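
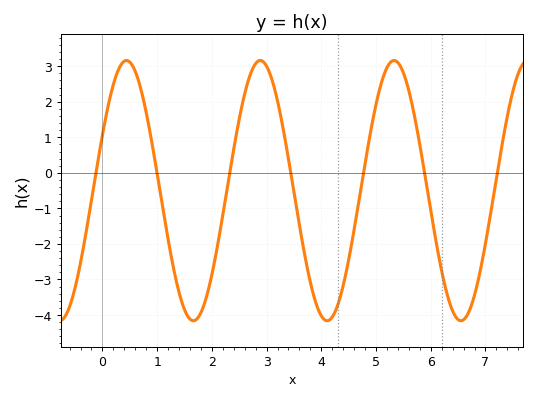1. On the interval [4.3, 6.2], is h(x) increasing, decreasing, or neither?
neither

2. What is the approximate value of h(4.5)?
-2.45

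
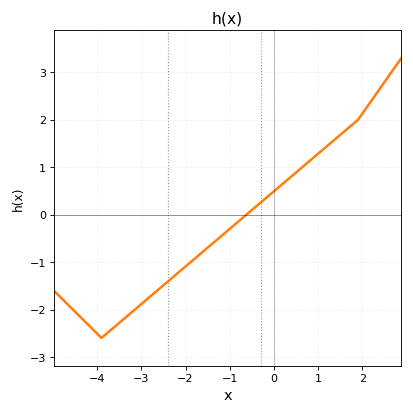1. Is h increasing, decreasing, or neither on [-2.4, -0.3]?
increasing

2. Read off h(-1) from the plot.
-0.3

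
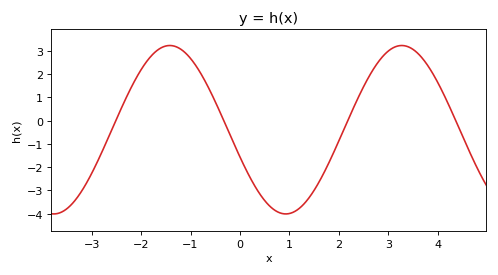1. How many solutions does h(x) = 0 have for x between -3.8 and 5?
4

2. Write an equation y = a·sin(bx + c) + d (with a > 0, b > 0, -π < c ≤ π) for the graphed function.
y = 3.62sin(1.34x - 2.81) - 0.39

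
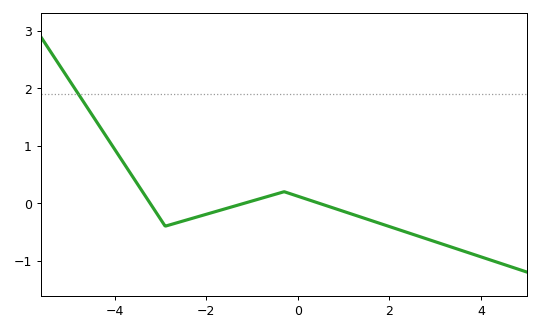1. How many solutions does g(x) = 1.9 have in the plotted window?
1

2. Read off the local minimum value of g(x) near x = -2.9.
-0.4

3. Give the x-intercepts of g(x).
-3.2, -1.2, 0.4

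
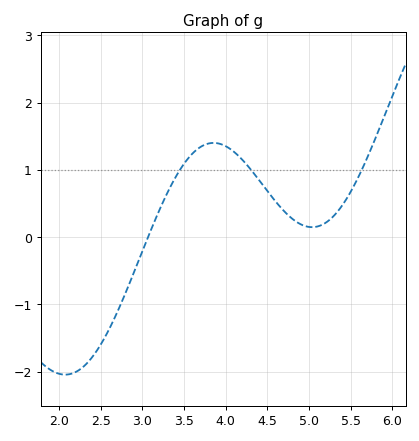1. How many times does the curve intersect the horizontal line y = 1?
3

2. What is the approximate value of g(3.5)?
1.1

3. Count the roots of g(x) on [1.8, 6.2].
1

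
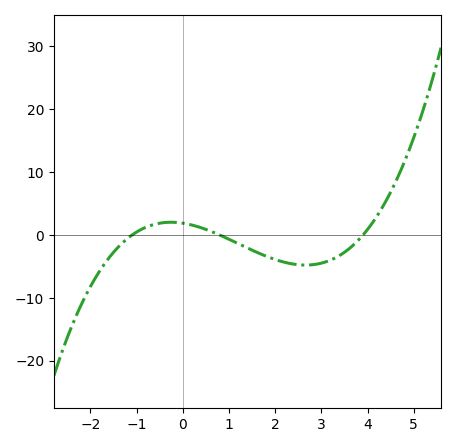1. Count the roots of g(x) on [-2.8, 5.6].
3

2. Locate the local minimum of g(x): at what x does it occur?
2.6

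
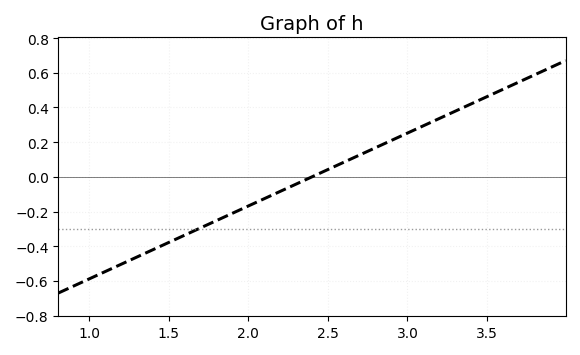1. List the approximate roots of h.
2.4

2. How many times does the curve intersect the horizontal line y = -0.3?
1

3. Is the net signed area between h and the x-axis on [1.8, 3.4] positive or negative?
positive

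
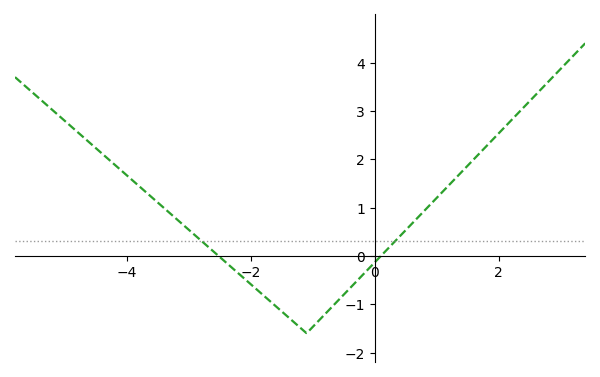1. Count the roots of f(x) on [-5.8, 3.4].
2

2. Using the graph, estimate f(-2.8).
0.3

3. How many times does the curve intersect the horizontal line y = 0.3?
2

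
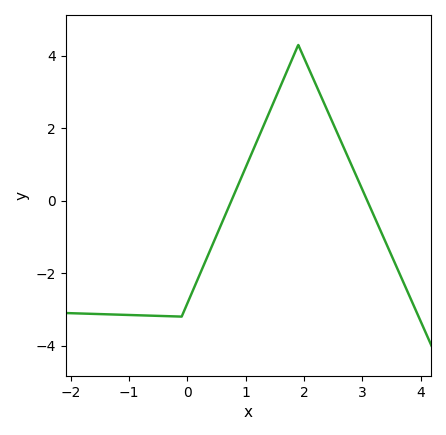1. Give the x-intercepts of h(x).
0.8, 3.1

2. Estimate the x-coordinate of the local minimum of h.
-0.1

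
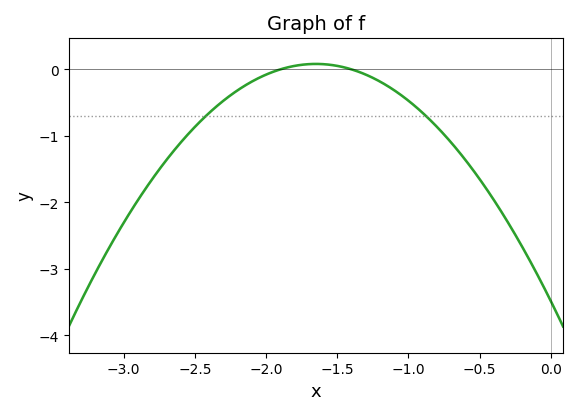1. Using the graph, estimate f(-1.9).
0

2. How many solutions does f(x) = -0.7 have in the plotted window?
2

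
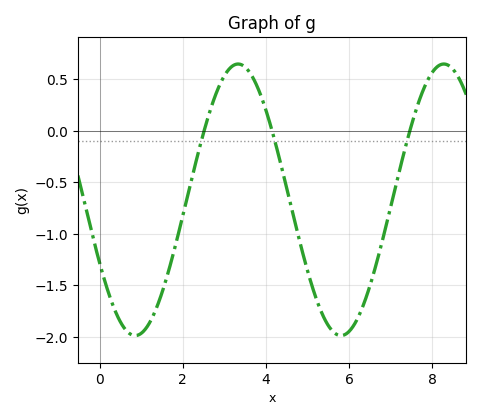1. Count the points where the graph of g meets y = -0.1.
3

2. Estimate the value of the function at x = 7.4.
-0.091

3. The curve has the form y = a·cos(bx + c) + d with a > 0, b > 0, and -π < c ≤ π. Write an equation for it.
y = 1.32cos(1.27x + 2.05) - 0.67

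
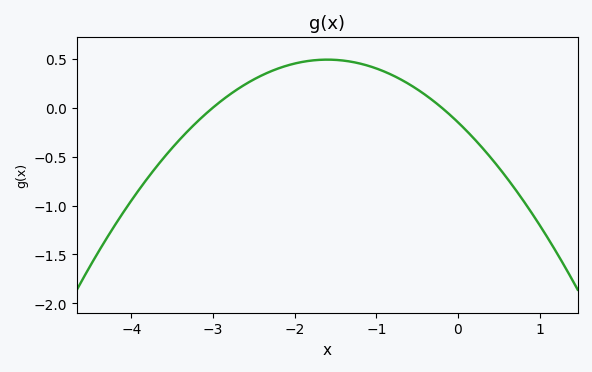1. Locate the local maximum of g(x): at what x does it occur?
-1.6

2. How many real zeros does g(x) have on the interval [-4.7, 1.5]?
2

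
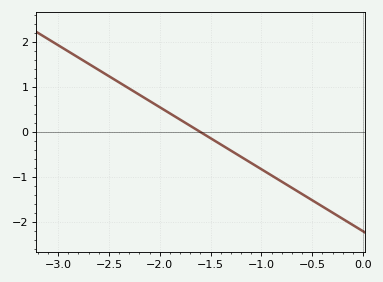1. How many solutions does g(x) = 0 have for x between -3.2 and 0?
1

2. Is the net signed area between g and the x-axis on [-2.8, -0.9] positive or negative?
positive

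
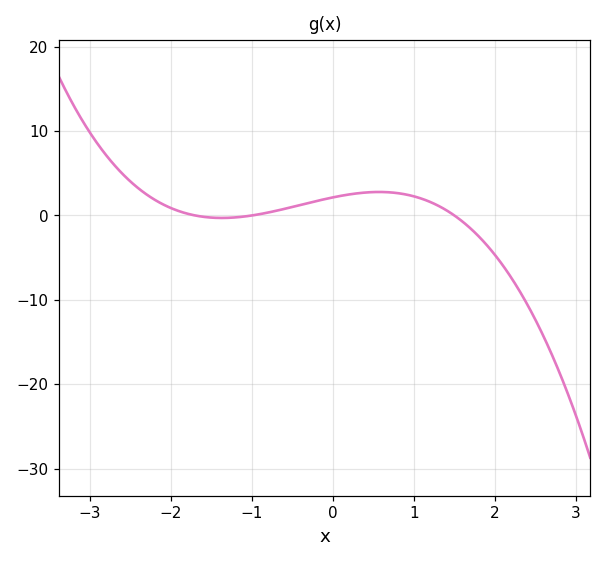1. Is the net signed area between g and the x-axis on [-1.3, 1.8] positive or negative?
positive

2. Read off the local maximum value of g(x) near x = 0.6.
2.78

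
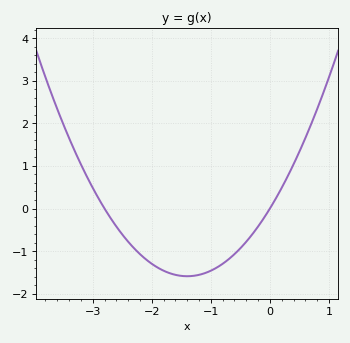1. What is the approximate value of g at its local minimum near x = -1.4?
-1.6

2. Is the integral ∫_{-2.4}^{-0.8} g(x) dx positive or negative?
negative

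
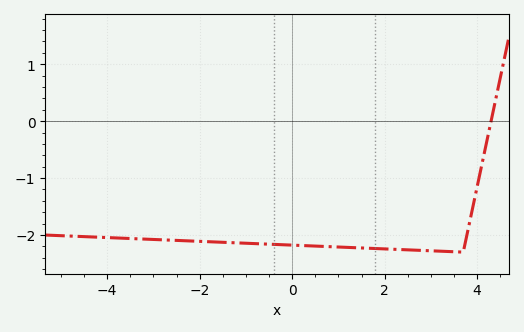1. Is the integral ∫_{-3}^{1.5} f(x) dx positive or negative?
negative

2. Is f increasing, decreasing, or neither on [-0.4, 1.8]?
decreasing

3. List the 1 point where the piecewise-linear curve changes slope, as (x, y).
(3.7, -2.3)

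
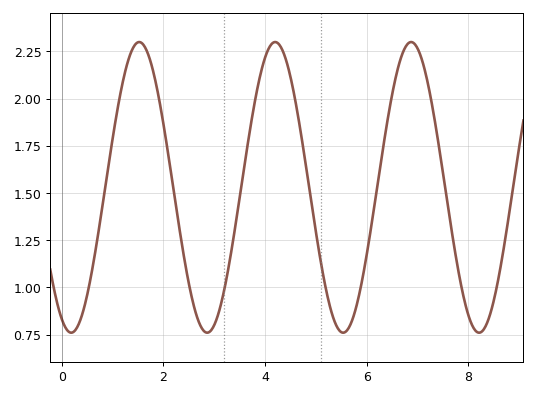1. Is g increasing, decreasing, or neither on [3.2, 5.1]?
neither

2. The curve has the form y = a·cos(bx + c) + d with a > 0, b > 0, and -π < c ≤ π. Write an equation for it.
y = 0.77cos(2.4x + 2.7) + 1.53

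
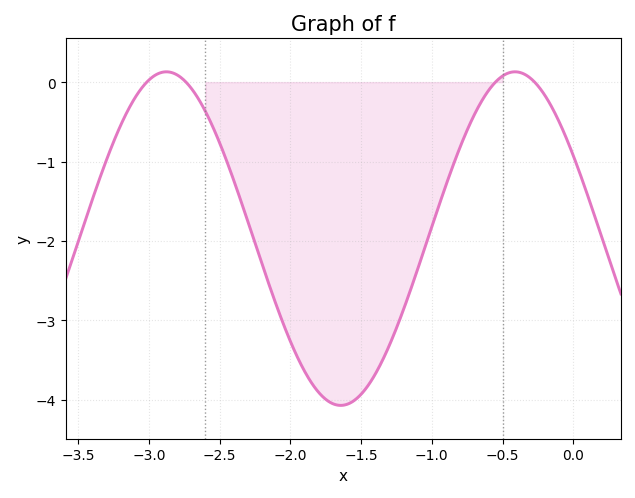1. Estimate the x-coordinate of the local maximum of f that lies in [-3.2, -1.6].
-2.88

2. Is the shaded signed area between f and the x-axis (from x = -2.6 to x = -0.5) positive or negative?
negative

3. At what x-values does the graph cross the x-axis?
-3.01, -2.74, -0.55, -0.273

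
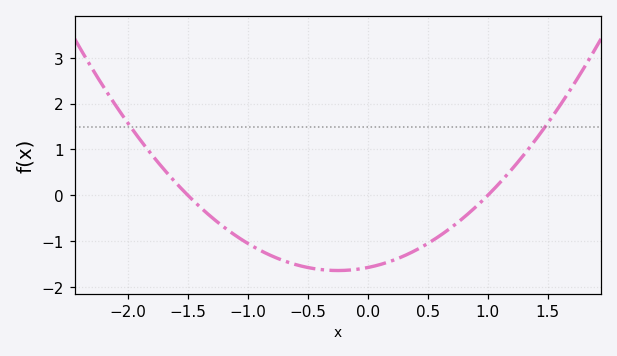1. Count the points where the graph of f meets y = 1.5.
2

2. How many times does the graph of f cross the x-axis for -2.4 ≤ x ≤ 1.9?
2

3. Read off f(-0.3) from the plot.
-1.64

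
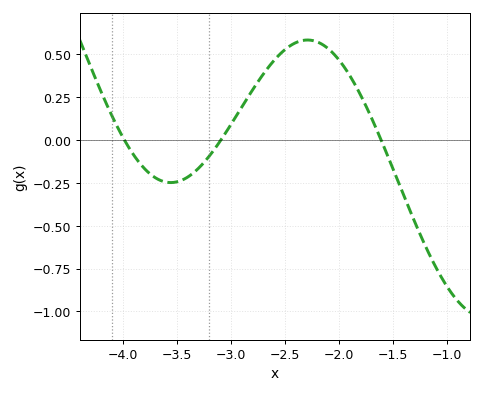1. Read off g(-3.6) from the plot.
-0.245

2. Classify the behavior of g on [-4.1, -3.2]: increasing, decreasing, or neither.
neither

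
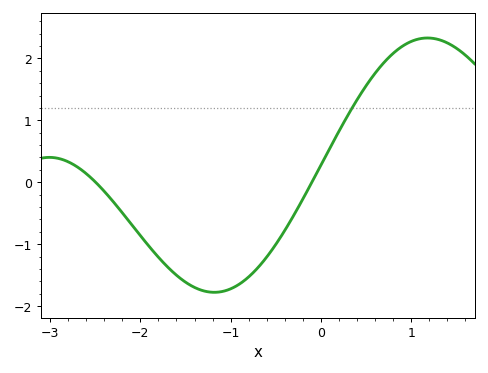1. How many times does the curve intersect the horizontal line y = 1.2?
1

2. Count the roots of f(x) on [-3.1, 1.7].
2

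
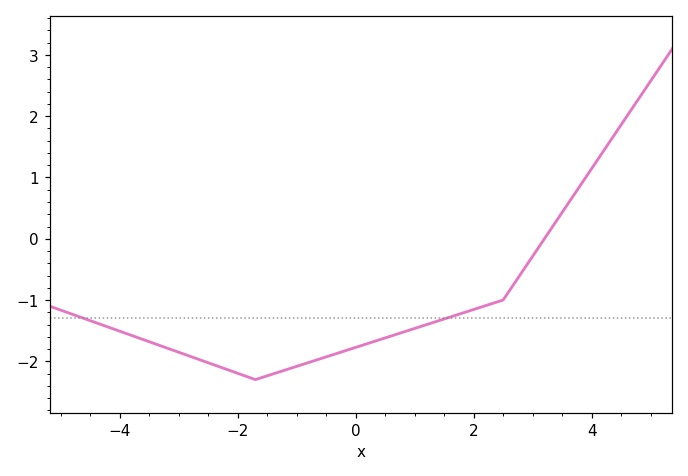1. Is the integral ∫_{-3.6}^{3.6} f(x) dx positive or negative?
negative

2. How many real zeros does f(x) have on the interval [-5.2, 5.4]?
1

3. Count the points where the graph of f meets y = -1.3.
2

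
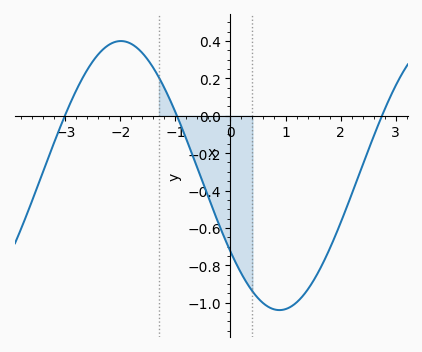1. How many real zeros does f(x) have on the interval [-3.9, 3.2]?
3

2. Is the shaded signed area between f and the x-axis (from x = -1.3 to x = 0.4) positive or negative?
negative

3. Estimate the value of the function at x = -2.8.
0.139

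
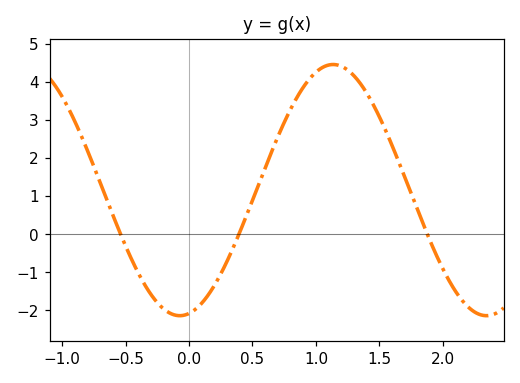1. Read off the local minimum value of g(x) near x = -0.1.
-2.1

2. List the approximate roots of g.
-0.55, 0.4, 1.9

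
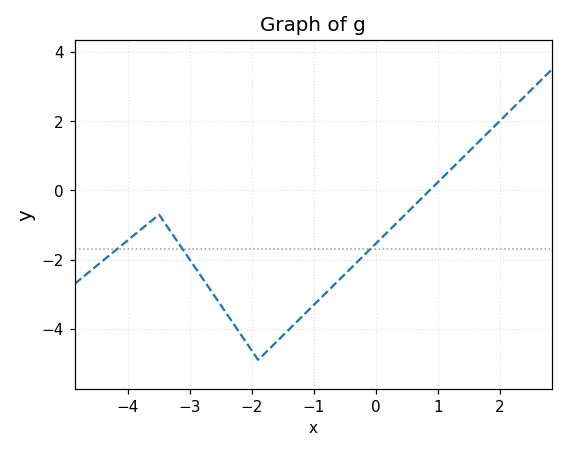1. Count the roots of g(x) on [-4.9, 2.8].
1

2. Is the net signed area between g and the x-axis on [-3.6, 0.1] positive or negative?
negative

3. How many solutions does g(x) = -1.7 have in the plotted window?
3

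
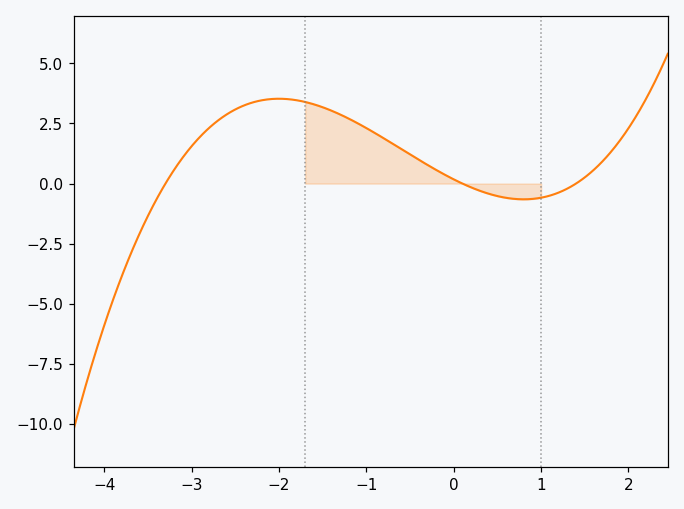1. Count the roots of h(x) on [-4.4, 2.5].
3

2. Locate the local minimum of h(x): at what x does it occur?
0.801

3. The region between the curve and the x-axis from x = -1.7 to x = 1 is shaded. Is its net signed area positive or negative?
positive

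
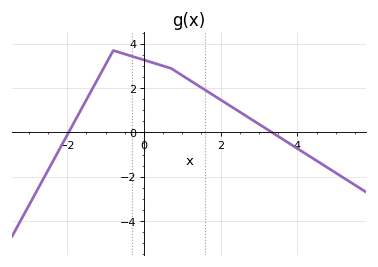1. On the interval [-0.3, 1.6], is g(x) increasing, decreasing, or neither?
decreasing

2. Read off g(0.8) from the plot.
2.8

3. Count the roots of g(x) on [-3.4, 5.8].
2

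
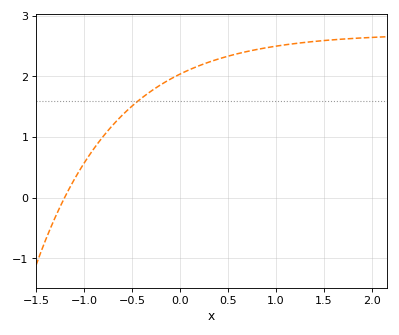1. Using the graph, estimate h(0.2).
2.2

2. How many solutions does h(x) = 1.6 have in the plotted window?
1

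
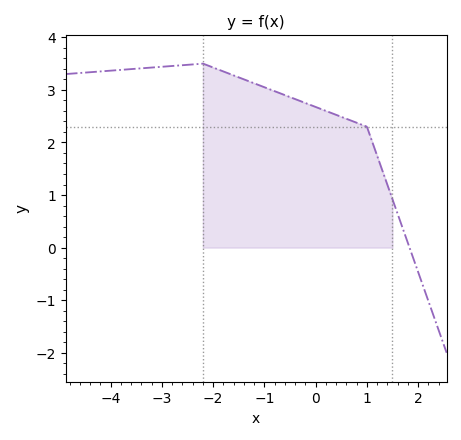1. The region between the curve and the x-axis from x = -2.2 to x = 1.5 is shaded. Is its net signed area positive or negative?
positive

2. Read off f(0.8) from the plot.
2.4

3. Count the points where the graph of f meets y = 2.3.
1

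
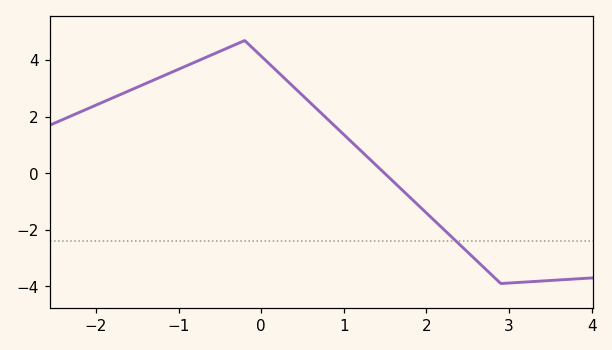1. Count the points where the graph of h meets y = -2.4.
1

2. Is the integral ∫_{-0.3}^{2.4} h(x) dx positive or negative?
positive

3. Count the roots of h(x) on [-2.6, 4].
1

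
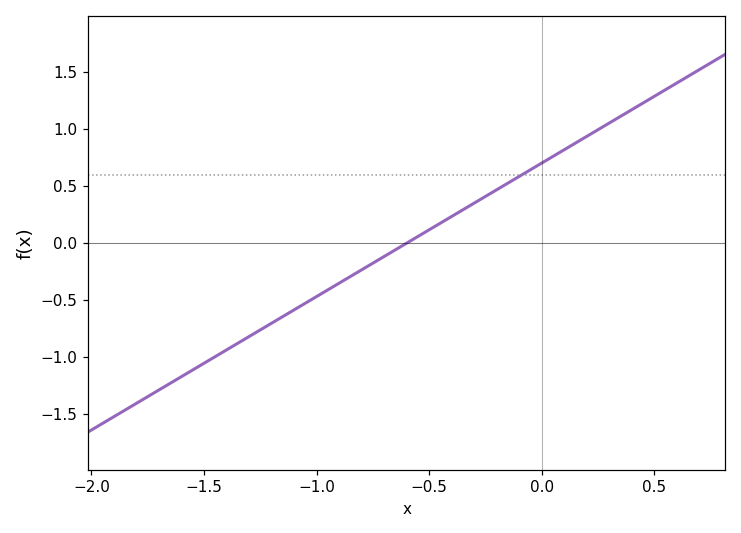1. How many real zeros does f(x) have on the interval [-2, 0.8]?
1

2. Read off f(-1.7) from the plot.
-1.3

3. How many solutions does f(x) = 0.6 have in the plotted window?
1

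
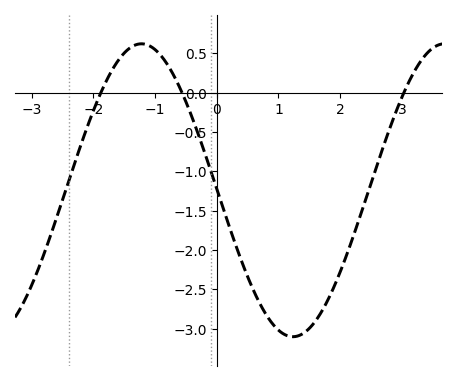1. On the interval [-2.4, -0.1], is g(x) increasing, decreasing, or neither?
neither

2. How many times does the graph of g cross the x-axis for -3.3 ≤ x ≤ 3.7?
3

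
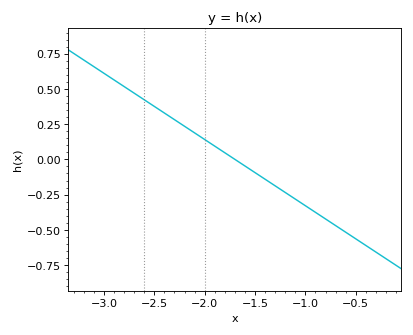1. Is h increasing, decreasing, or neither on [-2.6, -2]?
decreasing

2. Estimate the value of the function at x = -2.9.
0.56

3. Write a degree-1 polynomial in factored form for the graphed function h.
y = -0.47(x + 1.7)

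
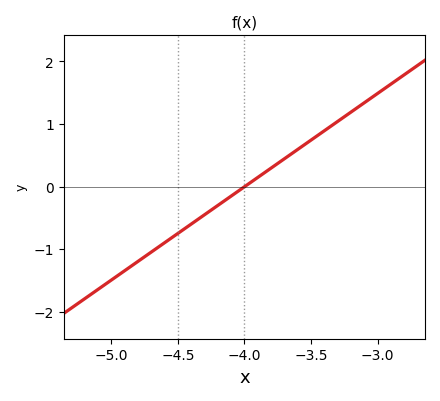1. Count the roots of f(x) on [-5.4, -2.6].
1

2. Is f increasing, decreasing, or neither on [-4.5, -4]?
increasing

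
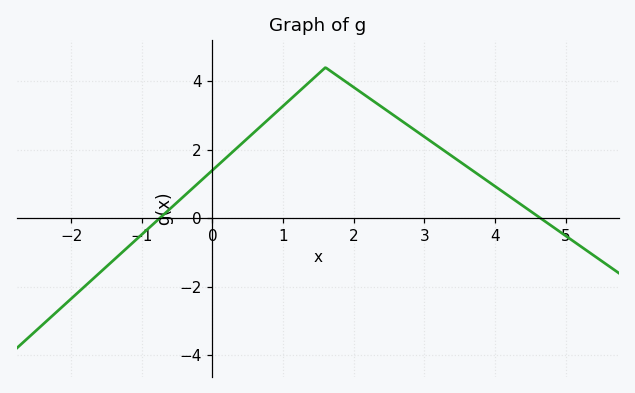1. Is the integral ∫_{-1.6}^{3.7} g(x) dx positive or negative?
positive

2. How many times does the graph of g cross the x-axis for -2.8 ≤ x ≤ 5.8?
2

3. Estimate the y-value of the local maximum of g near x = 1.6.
4.4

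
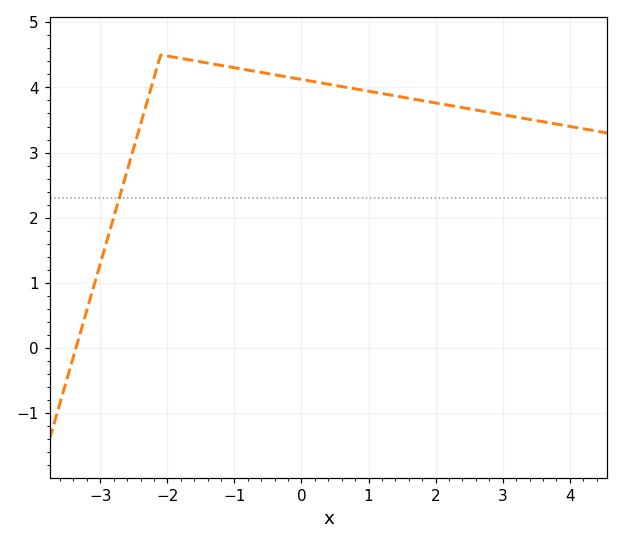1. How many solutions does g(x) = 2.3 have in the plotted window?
1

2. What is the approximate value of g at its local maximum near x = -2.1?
4.5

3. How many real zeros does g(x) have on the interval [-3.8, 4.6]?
1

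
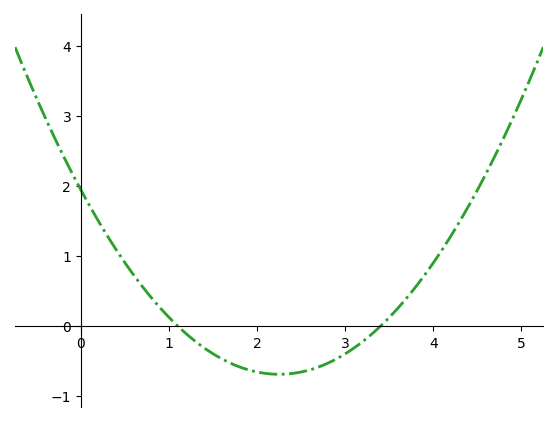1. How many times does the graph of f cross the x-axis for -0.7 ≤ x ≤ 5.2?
2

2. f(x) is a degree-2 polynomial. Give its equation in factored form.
y = 0.52(x - 1.1)(x - 3.4)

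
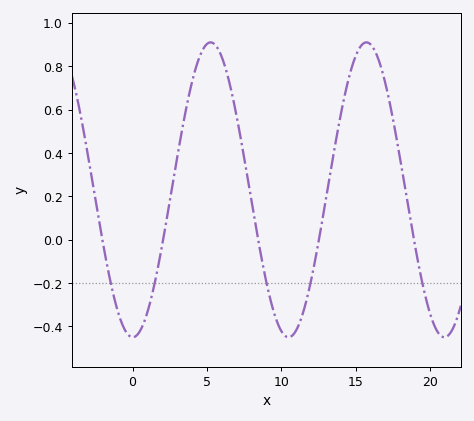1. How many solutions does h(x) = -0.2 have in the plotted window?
5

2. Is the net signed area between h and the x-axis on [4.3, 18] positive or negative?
positive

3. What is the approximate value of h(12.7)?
0.06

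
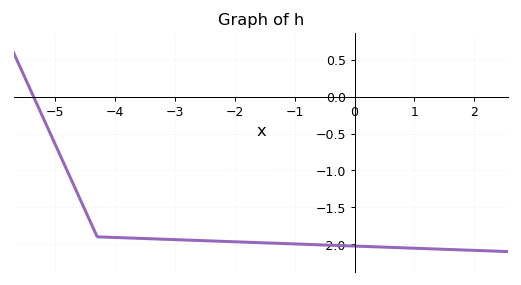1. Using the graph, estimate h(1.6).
-2.07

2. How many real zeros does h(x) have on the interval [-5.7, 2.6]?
1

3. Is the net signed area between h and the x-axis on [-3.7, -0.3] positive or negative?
negative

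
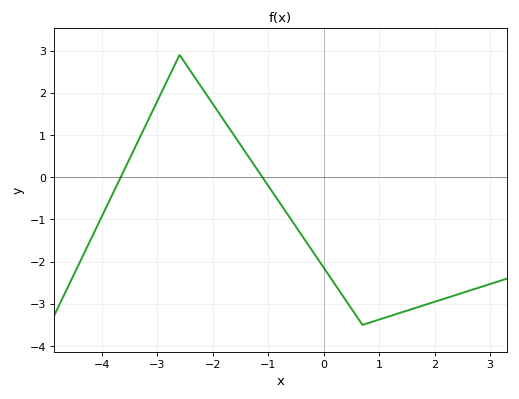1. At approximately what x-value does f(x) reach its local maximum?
-2.6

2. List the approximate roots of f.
-3.6, -1.2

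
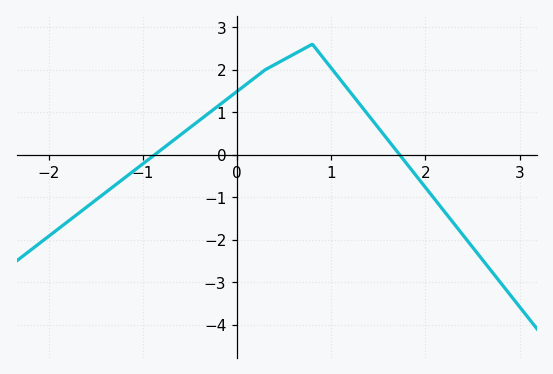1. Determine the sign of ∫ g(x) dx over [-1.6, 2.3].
positive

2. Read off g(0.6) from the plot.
2.4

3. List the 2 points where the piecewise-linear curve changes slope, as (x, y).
(0.3, 2); (0.8, 2.6)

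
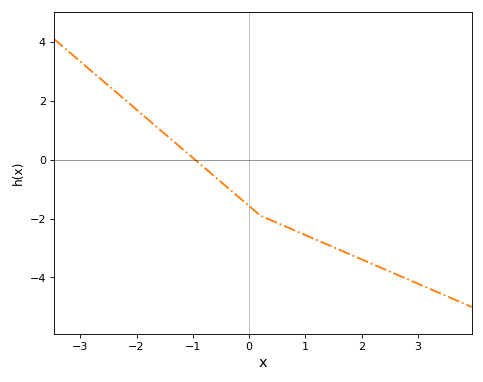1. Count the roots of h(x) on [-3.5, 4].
1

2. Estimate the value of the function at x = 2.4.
-3.8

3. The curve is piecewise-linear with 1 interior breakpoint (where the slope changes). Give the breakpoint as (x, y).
(0.2, -1.9)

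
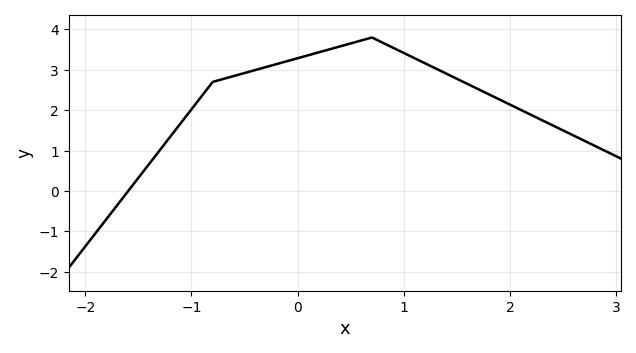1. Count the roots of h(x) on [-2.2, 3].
1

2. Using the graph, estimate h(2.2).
1.88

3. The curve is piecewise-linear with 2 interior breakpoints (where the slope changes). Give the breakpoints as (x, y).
(-0.8, 2.7); (0.7, 3.8)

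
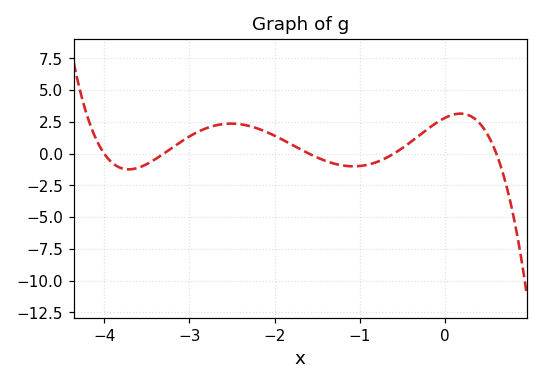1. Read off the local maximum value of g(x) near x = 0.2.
3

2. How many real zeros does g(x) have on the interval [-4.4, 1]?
5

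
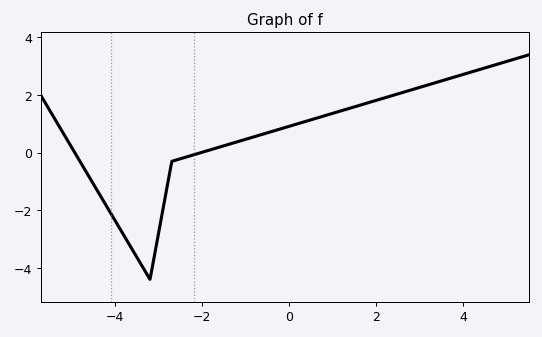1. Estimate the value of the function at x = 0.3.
1.05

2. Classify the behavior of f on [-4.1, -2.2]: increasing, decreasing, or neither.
neither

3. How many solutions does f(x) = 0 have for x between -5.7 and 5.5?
2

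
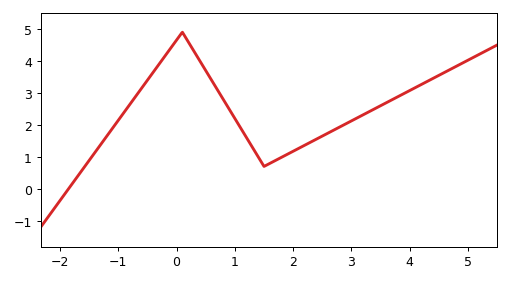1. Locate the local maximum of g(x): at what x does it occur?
0.102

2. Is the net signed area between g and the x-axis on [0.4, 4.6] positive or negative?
positive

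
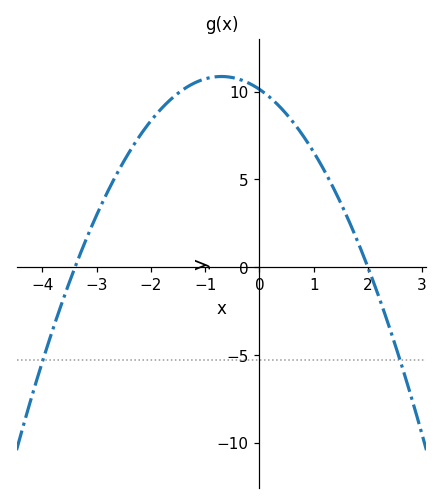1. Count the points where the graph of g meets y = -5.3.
2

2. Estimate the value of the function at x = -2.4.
6.56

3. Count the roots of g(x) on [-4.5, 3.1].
2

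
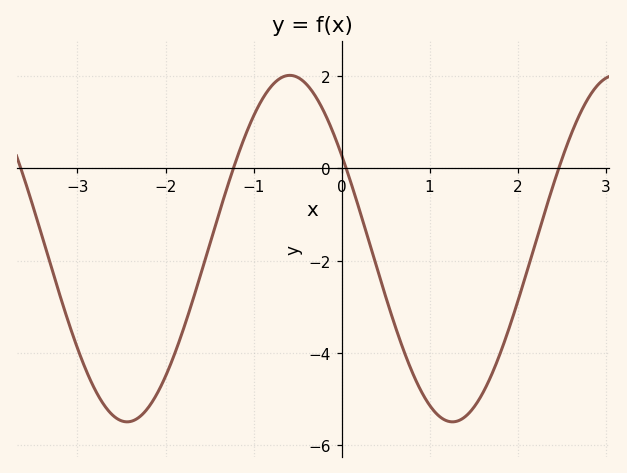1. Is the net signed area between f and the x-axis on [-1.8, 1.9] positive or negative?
negative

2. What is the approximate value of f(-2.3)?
-5.4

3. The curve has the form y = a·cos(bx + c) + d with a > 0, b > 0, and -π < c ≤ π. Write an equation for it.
y = 3.76cos(1.7x + 1) - 1.74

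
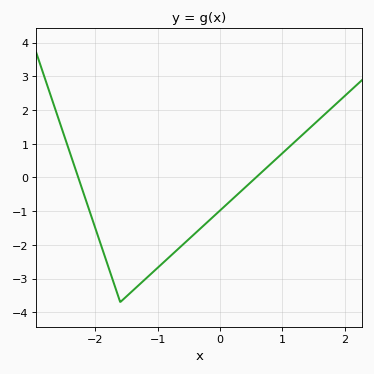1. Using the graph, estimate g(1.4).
1.4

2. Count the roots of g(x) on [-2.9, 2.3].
2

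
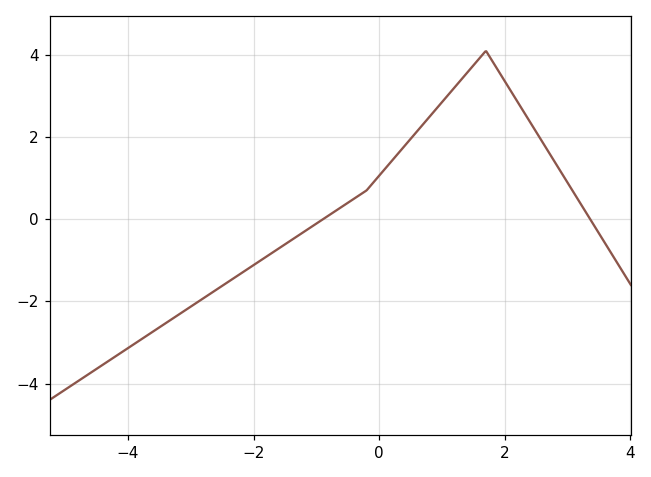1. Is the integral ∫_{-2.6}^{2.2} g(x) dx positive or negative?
positive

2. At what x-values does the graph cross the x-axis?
-0.893, 3.36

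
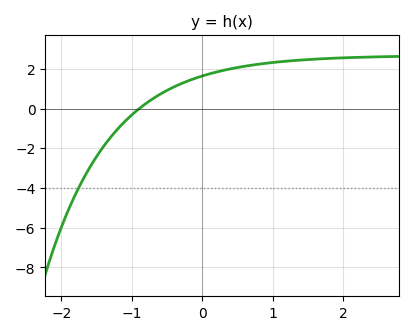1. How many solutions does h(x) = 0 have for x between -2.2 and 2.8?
1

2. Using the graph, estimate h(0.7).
2.2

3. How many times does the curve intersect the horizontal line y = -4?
1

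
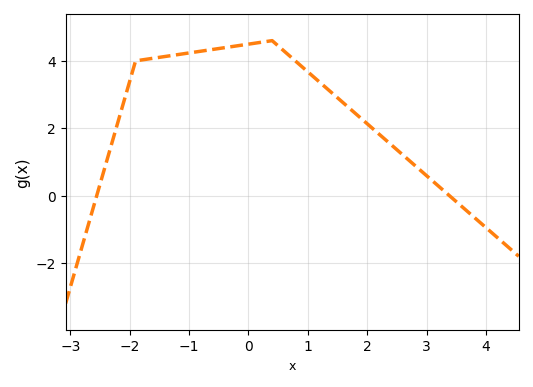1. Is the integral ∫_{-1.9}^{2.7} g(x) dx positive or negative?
positive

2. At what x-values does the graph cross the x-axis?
-2.6, 3.4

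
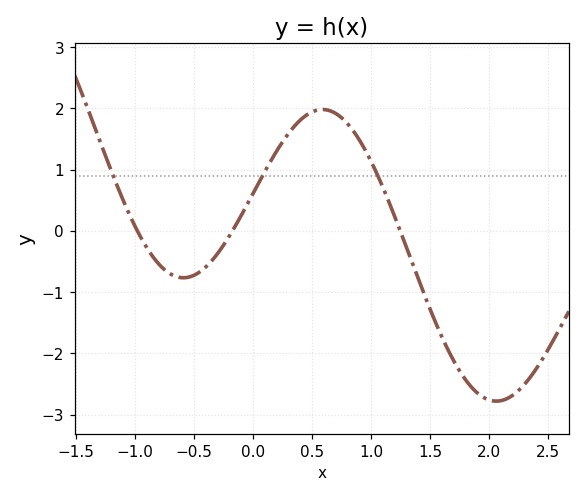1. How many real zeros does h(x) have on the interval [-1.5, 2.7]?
3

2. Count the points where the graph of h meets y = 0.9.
3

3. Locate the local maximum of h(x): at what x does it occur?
0.59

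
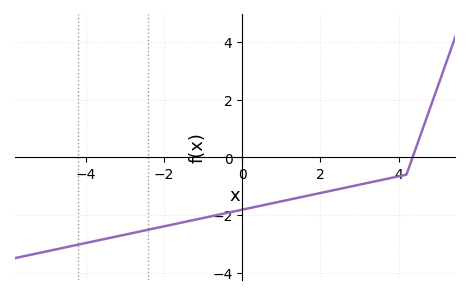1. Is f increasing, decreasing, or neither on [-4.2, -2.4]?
increasing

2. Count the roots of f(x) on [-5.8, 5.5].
1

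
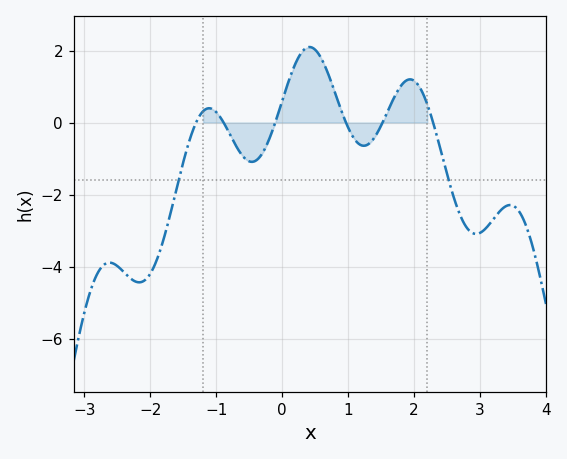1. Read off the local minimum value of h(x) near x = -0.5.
-1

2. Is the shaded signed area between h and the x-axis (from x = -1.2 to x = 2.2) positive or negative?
positive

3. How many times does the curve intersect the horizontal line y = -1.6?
2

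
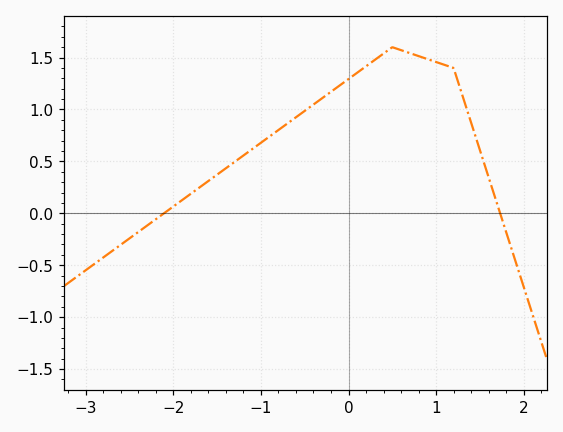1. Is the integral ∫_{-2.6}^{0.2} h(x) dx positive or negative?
positive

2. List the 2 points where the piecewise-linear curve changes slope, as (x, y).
(0.5, 1.6); (1.2, 1.4)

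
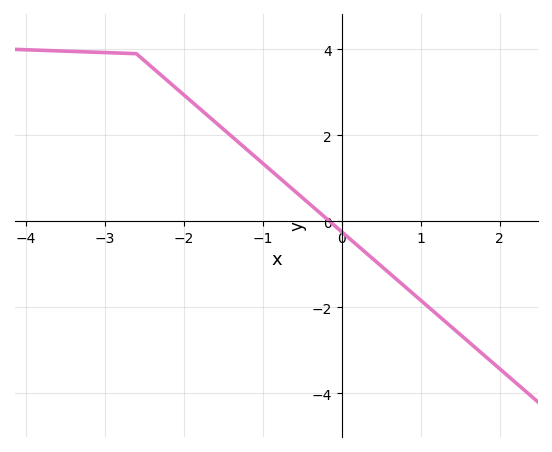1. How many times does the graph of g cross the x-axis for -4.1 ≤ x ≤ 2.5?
1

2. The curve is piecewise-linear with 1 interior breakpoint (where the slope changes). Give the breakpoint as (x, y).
(-2.6, 3.9)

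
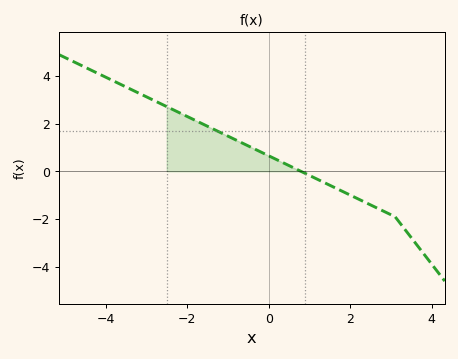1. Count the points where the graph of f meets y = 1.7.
1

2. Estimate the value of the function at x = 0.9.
0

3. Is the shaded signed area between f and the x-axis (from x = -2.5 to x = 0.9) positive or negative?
positive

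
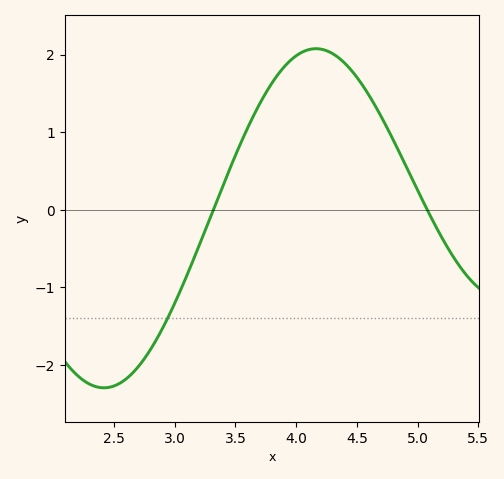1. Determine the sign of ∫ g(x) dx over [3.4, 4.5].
positive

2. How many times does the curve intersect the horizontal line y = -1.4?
1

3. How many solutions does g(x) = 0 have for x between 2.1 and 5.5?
2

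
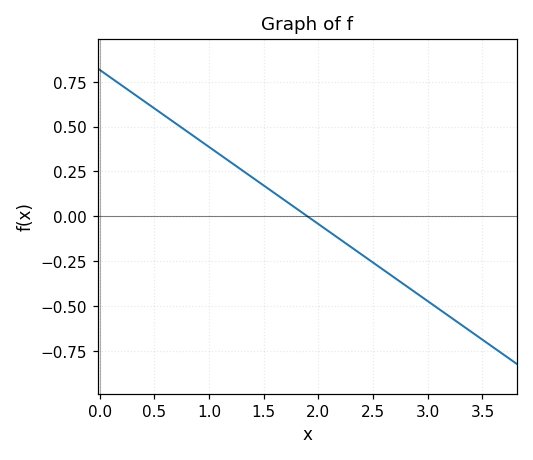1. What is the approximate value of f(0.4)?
0.645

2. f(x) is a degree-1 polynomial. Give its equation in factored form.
y = -0.43(x - 1.9)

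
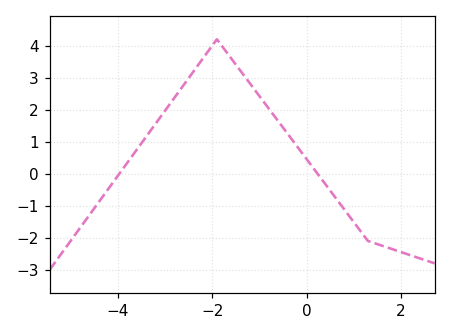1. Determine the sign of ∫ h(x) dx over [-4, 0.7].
positive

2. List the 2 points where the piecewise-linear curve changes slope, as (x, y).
(-1.9, 4.2); (1.3, -2.1)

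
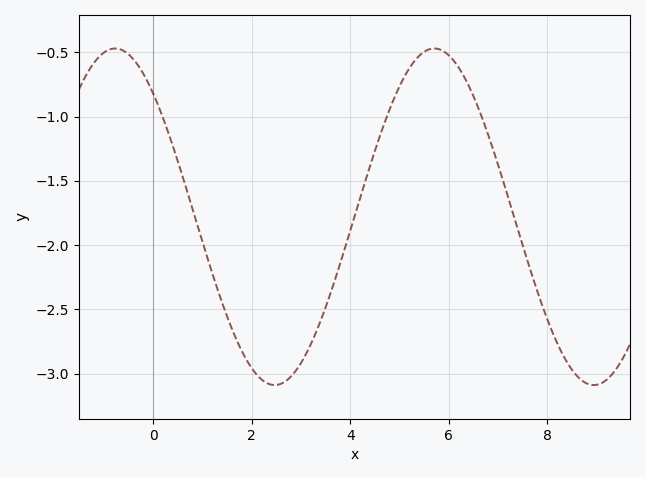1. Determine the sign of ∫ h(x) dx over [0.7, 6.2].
negative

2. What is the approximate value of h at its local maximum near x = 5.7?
-0.45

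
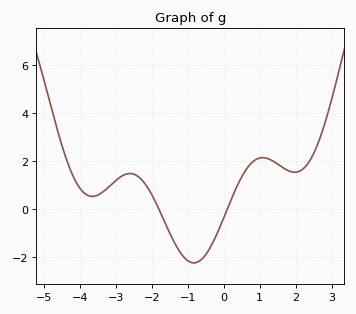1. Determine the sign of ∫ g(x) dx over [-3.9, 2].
positive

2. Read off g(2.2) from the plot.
1.6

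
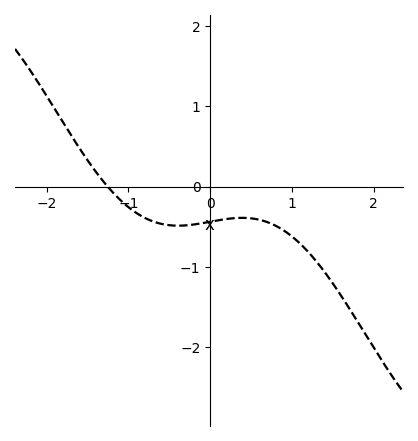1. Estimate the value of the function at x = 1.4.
-1.1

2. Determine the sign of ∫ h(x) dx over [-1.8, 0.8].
negative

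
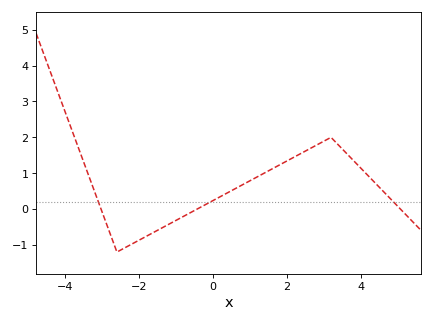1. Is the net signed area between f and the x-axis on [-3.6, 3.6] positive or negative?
positive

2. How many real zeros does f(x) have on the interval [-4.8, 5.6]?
3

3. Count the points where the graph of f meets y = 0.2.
3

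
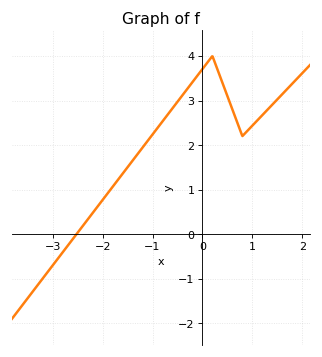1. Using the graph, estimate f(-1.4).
1.6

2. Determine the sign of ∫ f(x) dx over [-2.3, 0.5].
positive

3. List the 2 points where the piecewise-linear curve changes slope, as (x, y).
(0.2, 4); (0.8, 2.2)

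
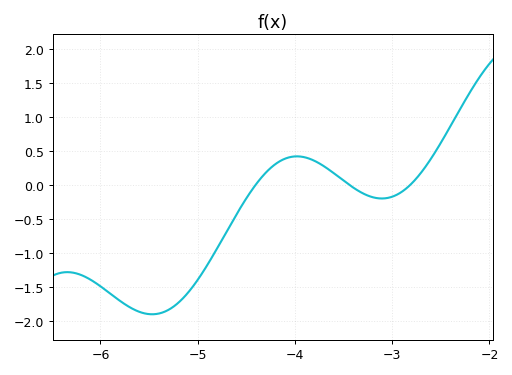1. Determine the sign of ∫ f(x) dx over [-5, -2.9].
negative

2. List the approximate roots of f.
-4.41, -3.44, -2.82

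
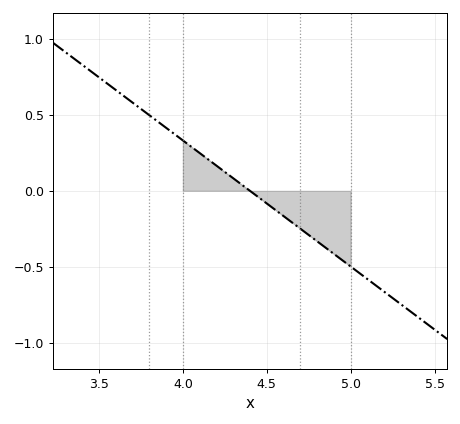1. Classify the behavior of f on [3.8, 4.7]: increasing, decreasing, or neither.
decreasing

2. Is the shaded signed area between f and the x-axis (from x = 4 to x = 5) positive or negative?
negative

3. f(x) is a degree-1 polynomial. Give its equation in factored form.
y = -0.83(x - 4.4)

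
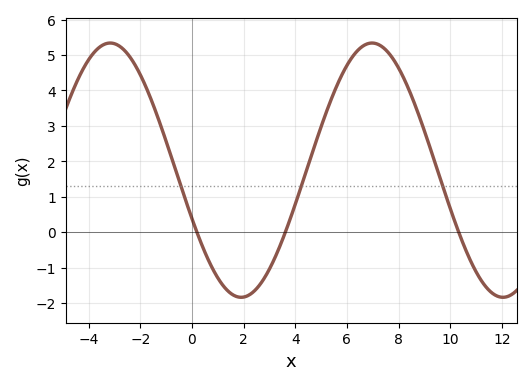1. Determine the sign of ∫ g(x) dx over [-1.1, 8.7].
positive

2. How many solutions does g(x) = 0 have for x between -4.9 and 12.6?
3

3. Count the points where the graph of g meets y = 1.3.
3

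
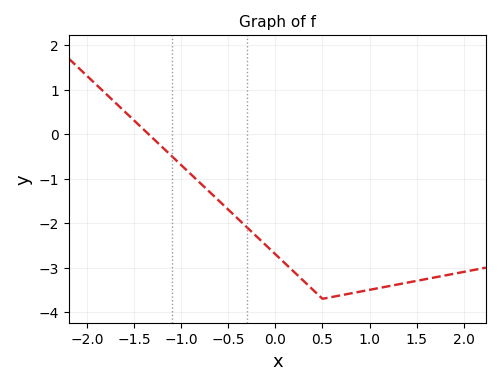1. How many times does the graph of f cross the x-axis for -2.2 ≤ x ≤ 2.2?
1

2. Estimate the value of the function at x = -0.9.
-0.897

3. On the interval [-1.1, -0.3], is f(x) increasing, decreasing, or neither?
decreasing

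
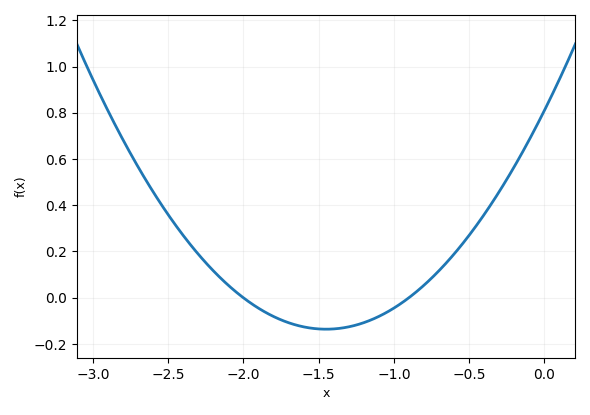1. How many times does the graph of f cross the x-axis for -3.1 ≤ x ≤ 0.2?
2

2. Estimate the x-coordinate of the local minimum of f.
-1.45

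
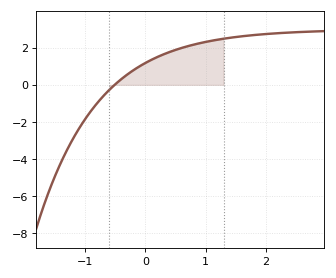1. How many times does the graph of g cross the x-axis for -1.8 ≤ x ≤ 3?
1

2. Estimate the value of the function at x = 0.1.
1.4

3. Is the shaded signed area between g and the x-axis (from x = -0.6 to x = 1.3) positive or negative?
positive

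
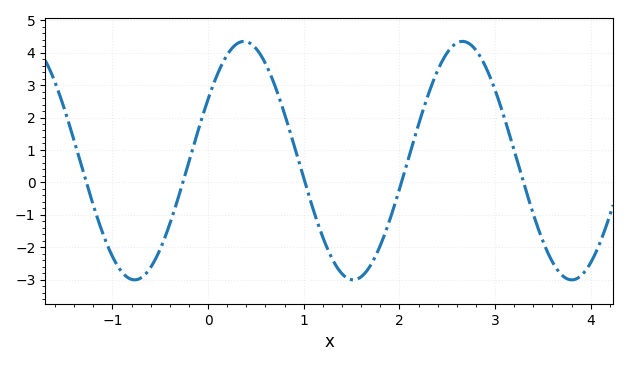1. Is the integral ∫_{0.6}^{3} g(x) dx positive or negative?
positive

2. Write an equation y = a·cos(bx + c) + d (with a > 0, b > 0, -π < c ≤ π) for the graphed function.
y = 3.68cos(2.8x - 1) + 0.67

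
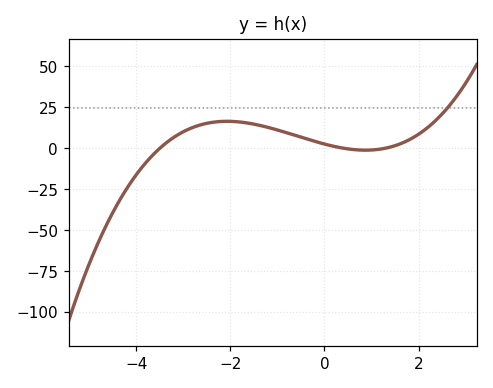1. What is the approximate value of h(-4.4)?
-34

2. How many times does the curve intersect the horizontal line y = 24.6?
1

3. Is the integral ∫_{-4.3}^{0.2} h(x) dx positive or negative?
positive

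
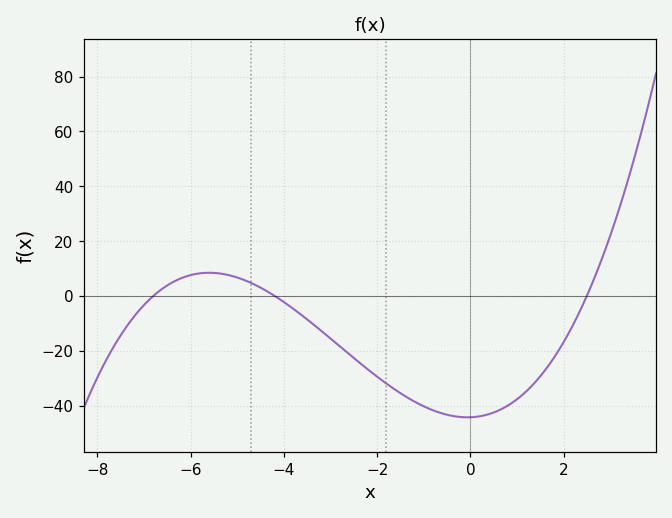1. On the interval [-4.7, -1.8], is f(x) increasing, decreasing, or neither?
decreasing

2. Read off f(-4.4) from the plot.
2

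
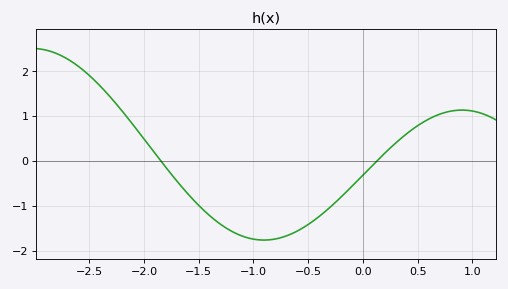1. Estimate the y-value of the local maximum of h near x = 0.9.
1.1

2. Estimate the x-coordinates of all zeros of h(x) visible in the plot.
-1.8, 0.1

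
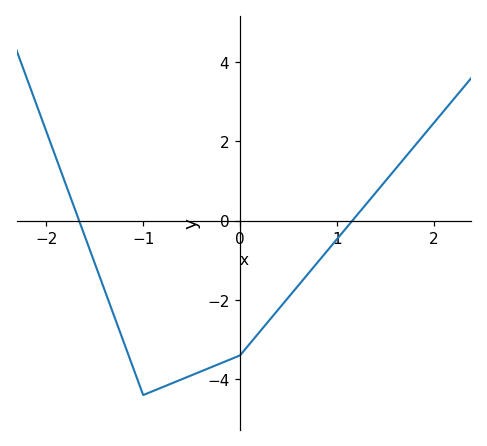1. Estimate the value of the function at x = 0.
-3.4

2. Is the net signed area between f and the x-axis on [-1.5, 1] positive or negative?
negative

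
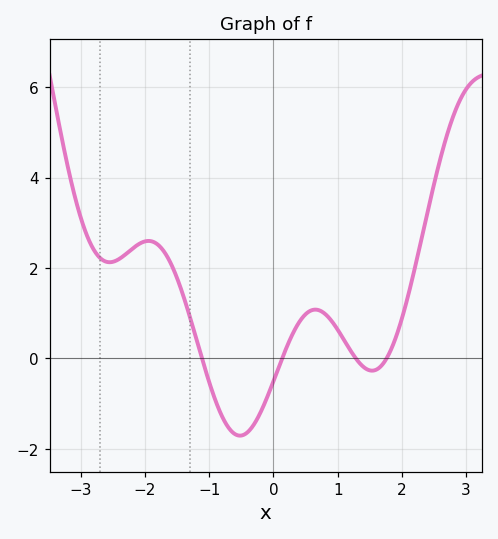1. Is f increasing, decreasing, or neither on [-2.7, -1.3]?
neither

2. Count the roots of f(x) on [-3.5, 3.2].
4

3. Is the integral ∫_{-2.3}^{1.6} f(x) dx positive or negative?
positive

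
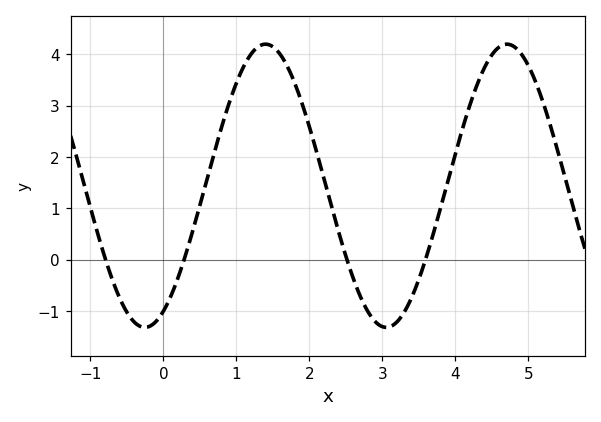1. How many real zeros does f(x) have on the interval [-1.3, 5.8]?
4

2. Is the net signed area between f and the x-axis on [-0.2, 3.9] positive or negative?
positive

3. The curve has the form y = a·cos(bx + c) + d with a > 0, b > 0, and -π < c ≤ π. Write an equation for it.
y = 2.76cos(1.9x - 2.7) + 1.44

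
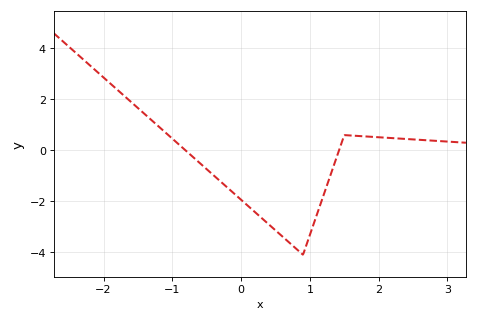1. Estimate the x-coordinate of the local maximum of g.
1.5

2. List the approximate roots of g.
-0.8, 1.4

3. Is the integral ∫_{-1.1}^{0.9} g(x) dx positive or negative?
negative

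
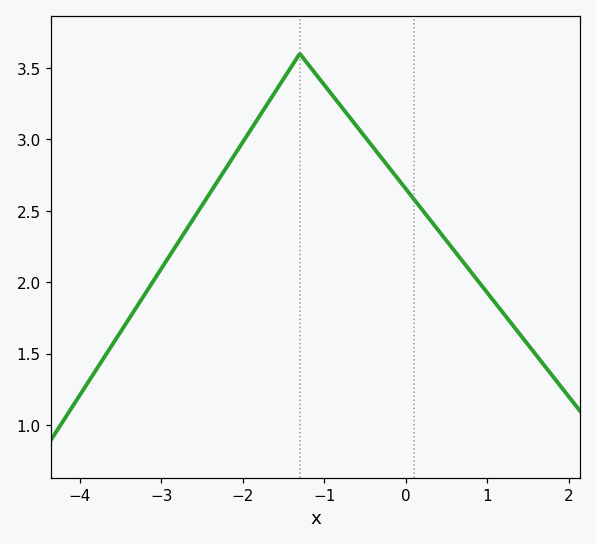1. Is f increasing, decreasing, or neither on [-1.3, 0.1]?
decreasing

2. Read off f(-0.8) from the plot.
3.25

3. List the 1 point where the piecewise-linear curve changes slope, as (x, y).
(-1.3, 3.6)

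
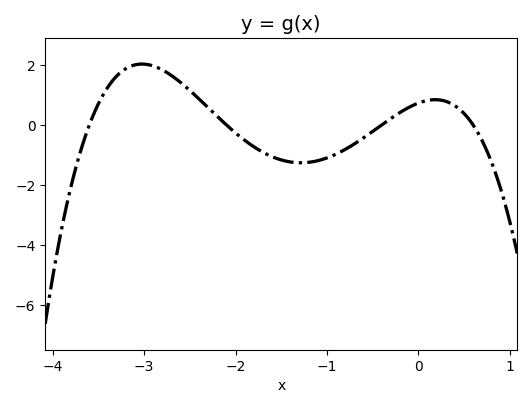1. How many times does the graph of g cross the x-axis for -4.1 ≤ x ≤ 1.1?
4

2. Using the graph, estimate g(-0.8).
-0.8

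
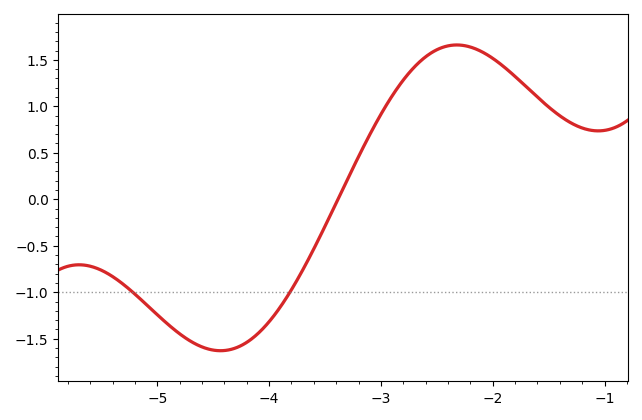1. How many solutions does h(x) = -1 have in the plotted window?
2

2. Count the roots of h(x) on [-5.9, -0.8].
1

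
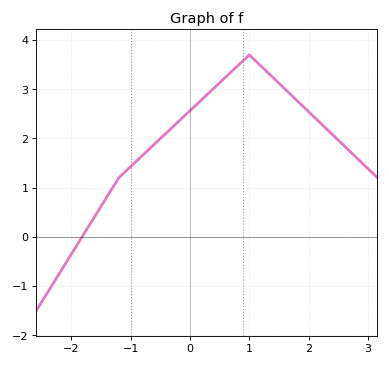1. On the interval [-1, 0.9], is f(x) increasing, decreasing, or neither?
increasing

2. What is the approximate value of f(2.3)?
2.2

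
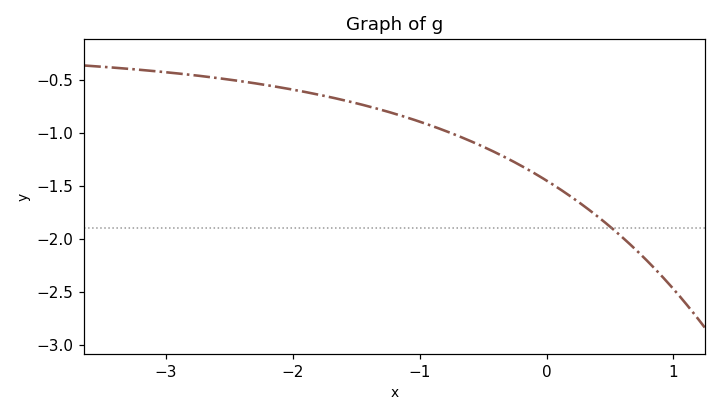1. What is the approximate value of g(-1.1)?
-0.85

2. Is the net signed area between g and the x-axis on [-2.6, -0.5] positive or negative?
negative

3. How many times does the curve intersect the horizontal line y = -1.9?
1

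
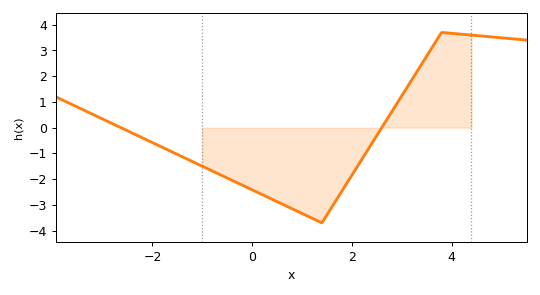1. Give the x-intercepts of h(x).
-2.63, 2.6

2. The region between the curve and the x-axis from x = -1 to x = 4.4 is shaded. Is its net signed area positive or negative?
negative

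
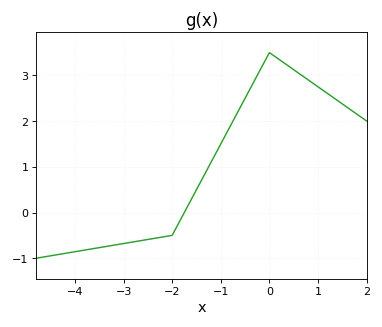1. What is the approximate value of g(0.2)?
3.35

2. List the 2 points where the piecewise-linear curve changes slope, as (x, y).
(-2, -0.5); (0, 3.5)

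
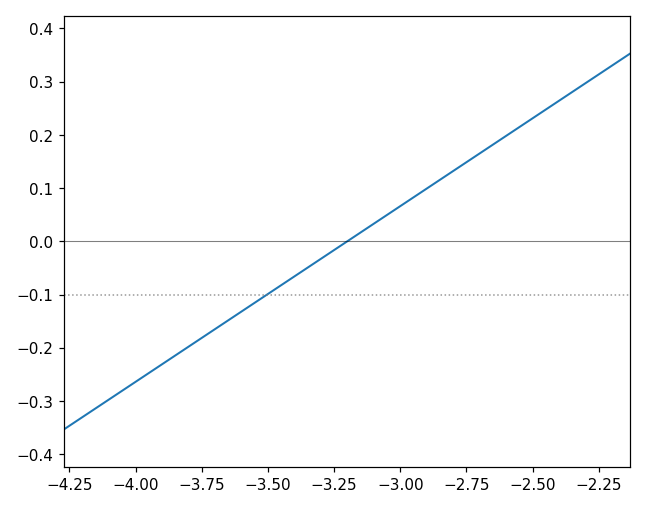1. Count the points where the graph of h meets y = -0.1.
1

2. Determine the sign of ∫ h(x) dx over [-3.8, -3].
negative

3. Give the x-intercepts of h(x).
-3.2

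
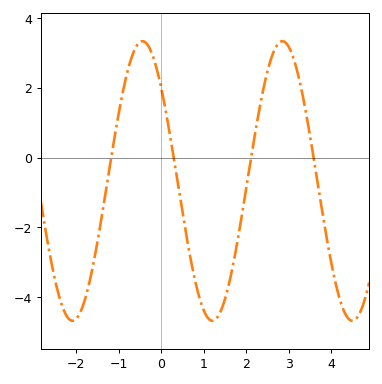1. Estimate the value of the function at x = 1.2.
-4.6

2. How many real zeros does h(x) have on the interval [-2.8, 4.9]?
4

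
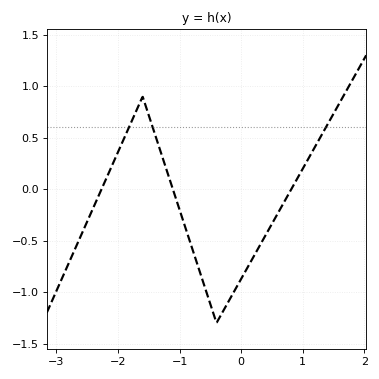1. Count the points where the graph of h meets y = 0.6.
3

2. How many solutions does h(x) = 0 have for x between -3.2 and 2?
3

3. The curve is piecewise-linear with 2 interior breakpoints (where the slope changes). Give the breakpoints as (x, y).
(-1.6, 0.9); (-0.4, -1.3)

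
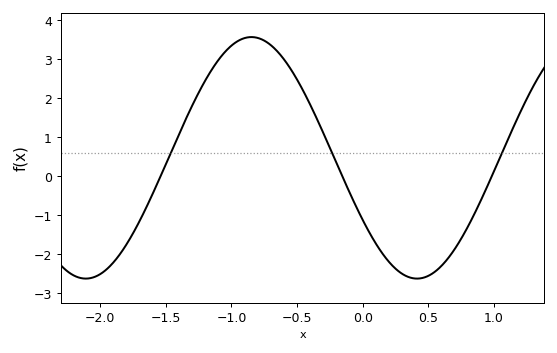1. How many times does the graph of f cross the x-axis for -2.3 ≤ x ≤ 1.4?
3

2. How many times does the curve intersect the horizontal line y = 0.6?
3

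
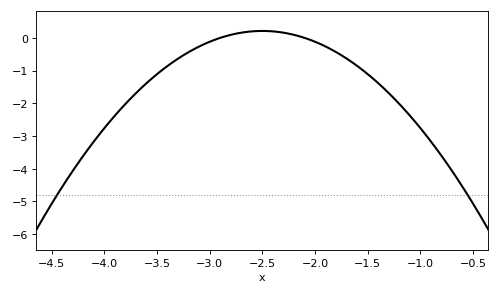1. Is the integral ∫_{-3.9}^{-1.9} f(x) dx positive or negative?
negative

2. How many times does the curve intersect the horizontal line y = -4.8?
2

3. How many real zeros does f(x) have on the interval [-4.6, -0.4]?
2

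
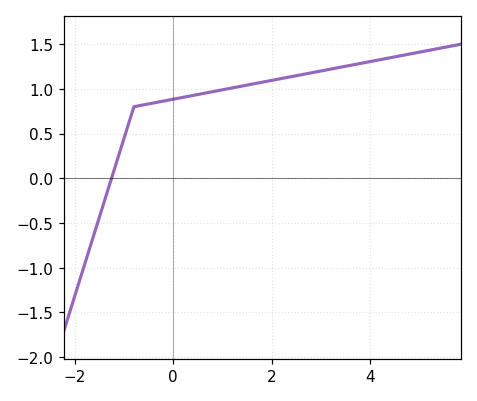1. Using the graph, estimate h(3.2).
1.22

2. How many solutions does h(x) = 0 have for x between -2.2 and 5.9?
1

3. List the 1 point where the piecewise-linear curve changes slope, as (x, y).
(-0.8, 0.8)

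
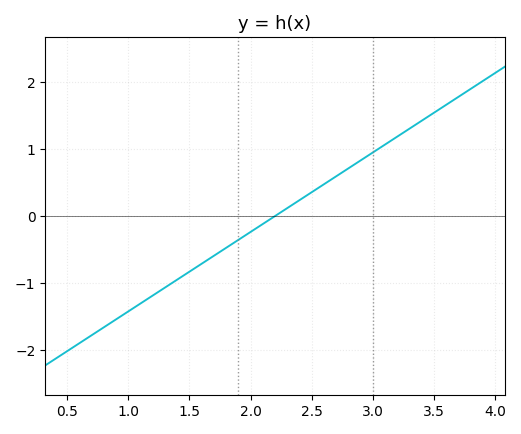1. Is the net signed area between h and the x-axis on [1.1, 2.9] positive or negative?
negative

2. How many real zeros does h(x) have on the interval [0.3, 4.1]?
1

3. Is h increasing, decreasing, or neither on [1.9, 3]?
increasing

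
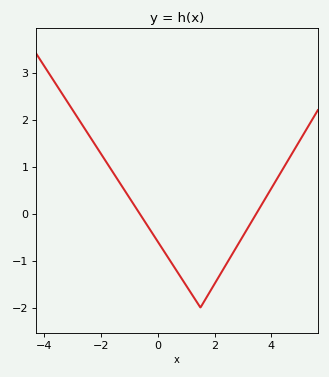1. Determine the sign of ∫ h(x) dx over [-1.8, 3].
negative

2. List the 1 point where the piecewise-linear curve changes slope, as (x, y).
(1.5, -2)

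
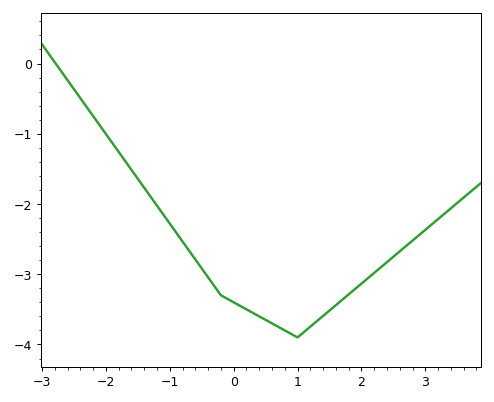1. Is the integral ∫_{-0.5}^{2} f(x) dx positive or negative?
negative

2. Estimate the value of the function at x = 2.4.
-2.83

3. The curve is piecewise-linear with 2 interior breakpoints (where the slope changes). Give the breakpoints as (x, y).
(-0.2, -3.3); (1, -3.9)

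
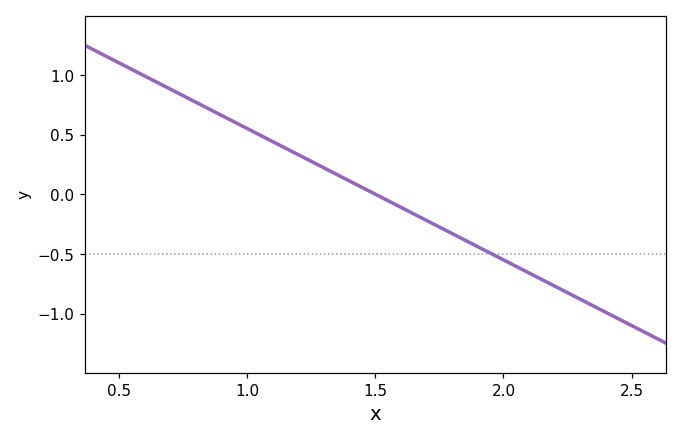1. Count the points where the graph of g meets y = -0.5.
1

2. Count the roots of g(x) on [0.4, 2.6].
1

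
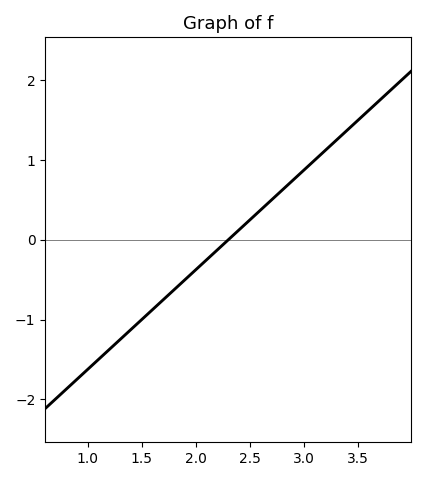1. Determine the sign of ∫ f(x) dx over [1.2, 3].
negative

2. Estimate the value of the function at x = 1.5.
-1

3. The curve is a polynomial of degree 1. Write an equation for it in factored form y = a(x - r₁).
y = 1.25(x - 2.3)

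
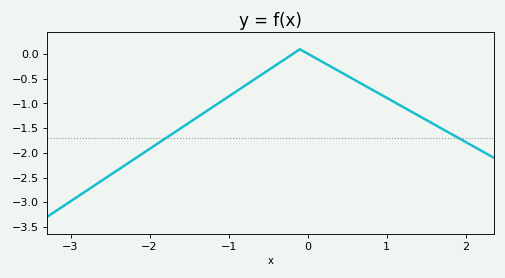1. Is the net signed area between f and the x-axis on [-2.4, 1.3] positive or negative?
negative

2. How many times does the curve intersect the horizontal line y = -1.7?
2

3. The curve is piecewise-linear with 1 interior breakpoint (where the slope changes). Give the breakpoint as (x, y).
(-0.1, 0.1)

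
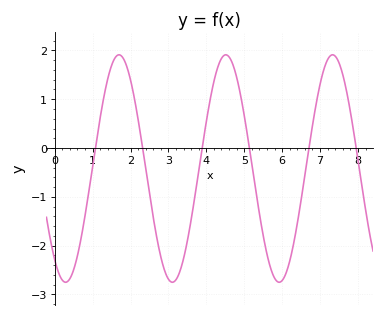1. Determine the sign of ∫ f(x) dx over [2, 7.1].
negative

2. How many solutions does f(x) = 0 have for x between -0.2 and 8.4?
6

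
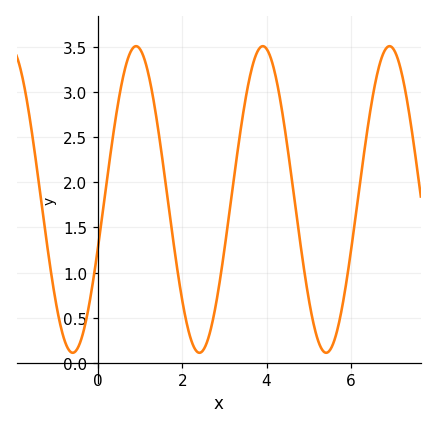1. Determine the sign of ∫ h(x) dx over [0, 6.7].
positive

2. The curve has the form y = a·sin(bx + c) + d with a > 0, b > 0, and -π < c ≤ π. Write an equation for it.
y = 1.7sin(2.09x - 0.322) + 1.81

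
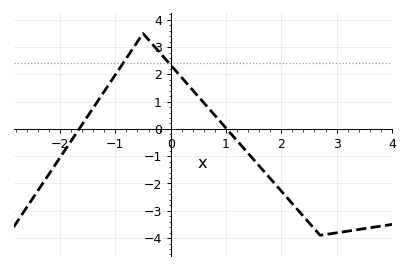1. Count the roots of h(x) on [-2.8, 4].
2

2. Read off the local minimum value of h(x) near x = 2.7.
-3.9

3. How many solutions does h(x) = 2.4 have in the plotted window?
2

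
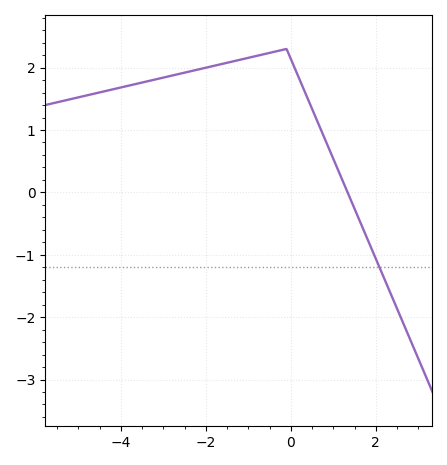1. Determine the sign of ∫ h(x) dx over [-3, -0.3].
positive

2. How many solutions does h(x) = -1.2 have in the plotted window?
1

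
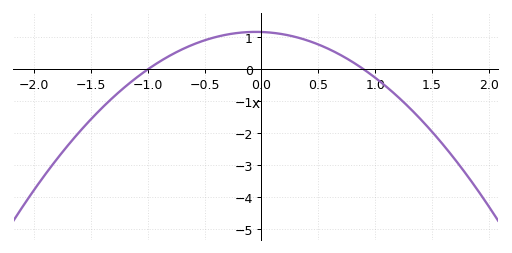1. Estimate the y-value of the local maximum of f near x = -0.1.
1.2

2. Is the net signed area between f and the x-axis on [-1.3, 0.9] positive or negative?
positive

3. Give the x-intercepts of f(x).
-1, 0.9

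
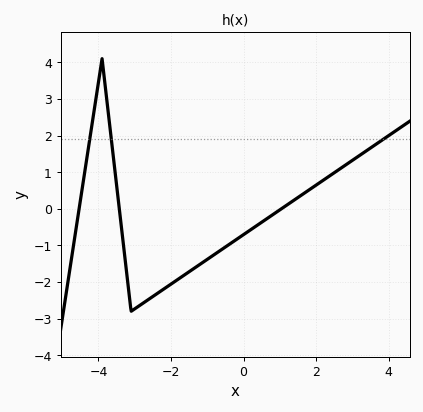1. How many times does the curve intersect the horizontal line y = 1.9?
3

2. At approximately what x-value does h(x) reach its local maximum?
-4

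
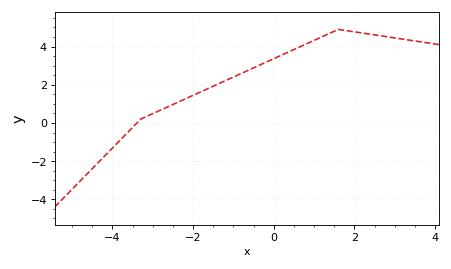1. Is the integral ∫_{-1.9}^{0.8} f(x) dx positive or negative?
positive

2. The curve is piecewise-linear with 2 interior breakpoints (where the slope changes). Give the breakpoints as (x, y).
(-3.3, 0.2); (1.6, 4.9)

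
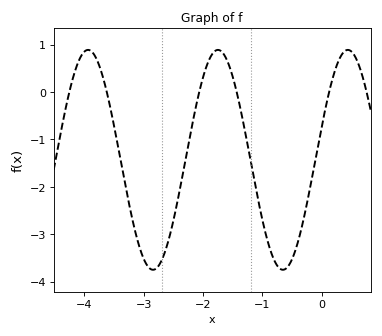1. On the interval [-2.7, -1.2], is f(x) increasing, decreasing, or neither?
neither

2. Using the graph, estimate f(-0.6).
-3.7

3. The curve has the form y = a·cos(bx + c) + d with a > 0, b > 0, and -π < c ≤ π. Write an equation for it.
y = 2.32cos(2.9x - 1.3) - 1.43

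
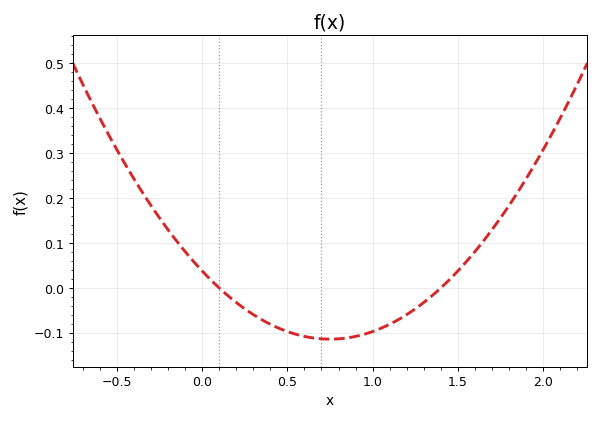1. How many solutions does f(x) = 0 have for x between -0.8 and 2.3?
2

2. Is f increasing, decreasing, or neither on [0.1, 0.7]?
decreasing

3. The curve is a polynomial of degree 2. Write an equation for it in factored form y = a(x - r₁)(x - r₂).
y = 0.27(x - 0.1)(x - 1.4)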